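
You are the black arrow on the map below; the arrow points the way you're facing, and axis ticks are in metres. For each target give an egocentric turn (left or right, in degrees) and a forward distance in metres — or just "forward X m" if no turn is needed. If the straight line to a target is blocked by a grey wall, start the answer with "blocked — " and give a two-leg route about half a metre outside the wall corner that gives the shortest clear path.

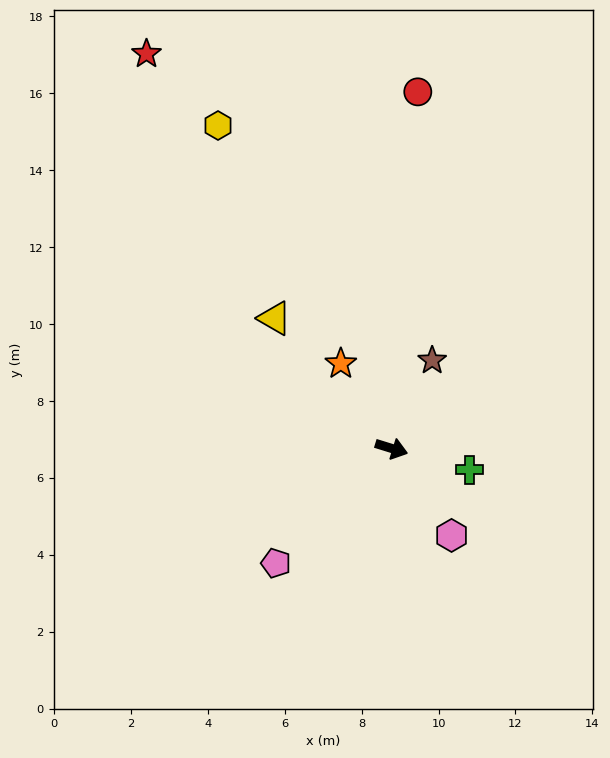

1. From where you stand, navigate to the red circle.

turn left 103°, forward 9.3 m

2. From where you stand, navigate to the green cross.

forward 2.1 m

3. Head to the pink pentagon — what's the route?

turn right 118°, forward 4.2 m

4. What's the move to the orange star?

turn left 138°, forward 2.6 m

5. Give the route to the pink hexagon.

turn right 38°, forward 2.7 m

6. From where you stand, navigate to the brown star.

turn left 82°, forward 2.5 m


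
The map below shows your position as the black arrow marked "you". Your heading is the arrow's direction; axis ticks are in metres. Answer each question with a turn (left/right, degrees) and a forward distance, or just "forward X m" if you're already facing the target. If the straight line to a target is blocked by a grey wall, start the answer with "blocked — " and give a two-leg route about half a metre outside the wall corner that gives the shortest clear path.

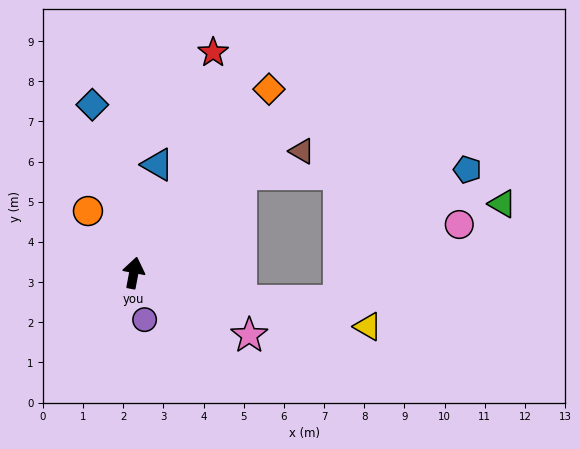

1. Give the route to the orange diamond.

turn right 26°, forward 5.7 m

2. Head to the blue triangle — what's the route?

forward 2.8 m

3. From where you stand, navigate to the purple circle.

turn right 156°, forward 1.2 m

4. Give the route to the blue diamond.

turn left 25°, forward 4.3 m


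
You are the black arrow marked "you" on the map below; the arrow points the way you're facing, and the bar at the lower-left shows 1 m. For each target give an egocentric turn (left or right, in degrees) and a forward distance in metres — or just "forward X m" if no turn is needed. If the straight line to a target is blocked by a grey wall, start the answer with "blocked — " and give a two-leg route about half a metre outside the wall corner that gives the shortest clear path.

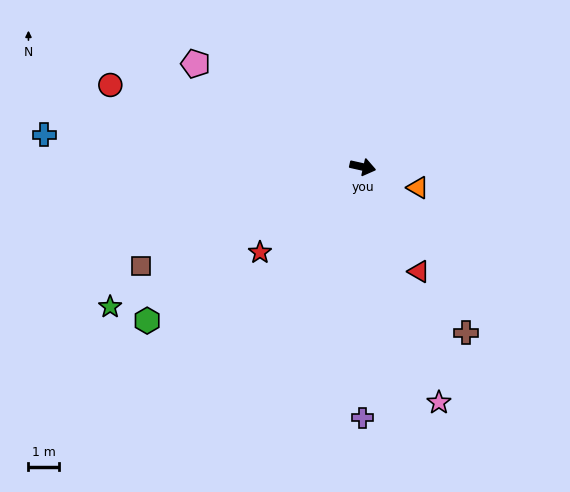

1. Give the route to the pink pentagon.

turn left 161°, forward 6.4 m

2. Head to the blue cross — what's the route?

turn right 173°, forward 10.4 m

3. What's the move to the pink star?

turn right 59°, forward 8.0 m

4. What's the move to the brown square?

turn right 143°, forward 7.8 m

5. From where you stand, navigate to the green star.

turn right 138°, forward 9.3 m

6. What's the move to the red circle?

turn left 175°, forward 8.6 m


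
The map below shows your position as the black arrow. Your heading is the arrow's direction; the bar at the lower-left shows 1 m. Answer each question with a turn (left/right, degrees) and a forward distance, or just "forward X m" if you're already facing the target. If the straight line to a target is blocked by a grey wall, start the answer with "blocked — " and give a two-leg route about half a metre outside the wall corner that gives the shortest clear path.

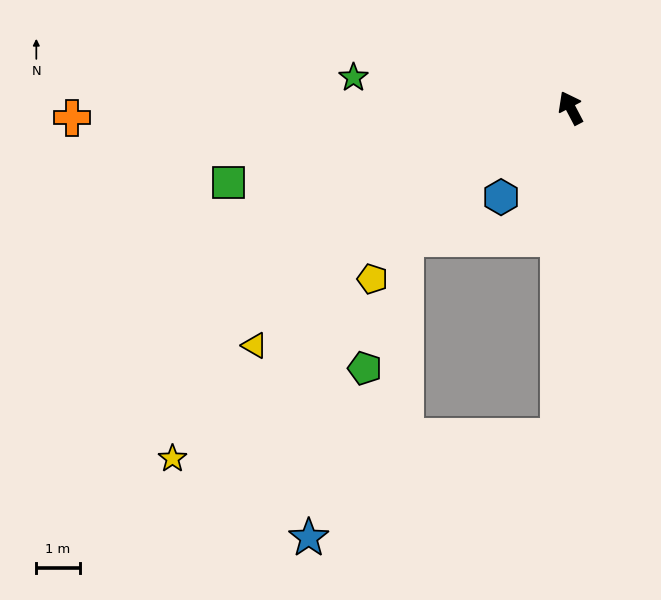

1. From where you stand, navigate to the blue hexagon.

turn left 114°, forward 2.6 m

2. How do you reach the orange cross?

turn left 63°, forward 11.5 m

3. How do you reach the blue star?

blocked — turn left 150°, forward 7.6 m, then turn right 66°, forward 6.2 m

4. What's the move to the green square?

turn left 75°, forward 8.1 m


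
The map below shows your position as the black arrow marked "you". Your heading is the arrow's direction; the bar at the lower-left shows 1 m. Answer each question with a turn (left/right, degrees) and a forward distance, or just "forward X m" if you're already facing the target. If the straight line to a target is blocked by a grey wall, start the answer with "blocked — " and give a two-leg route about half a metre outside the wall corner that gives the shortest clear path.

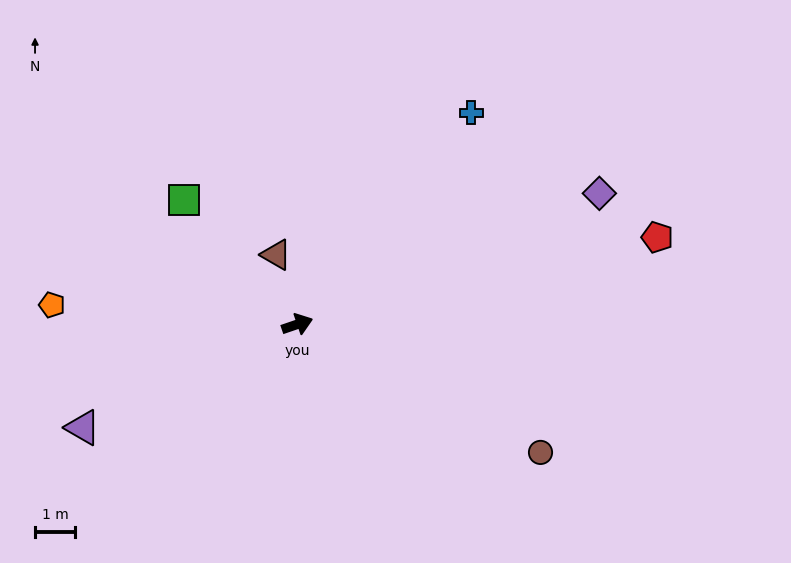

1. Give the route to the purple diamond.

turn left 5°, forward 8.3 m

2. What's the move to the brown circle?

turn right 47°, forward 6.9 m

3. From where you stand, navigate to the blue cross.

turn left 32°, forward 6.9 m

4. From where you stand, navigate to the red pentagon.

turn right 5°, forward 9.3 m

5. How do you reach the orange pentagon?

turn left 157°, forward 6.2 m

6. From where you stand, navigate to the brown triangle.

turn left 88°, forward 1.8 m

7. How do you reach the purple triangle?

turn right 173°, forward 6.0 m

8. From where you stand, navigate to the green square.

turn left 113°, forward 4.2 m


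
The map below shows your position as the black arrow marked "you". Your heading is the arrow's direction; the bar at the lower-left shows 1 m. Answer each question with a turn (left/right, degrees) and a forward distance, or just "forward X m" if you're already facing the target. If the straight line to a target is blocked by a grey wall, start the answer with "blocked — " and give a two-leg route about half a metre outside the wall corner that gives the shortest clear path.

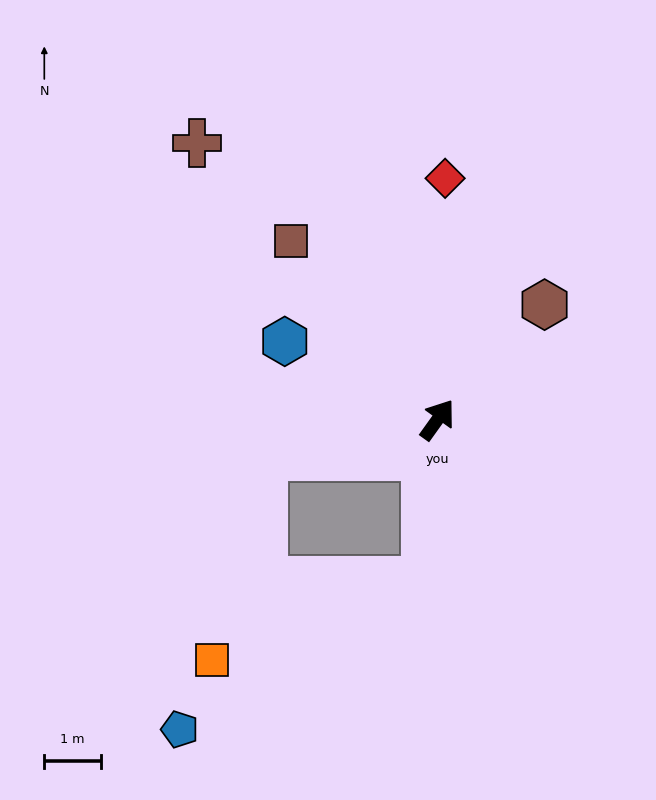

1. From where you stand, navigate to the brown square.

turn left 75°, forward 4.1 m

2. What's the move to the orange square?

blocked — turn left 138°, forward 3.1 m, then turn left 63°, forward 3.7 m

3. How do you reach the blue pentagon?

blocked — turn right 149°, forward 2.8 m, then turn right 54°, forward 5.1 m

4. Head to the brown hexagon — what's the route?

turn right 7°, forward 2.8 m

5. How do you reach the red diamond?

turn left 34°, forward 4.2 m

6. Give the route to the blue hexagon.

turn left 99°, forward 3.0 m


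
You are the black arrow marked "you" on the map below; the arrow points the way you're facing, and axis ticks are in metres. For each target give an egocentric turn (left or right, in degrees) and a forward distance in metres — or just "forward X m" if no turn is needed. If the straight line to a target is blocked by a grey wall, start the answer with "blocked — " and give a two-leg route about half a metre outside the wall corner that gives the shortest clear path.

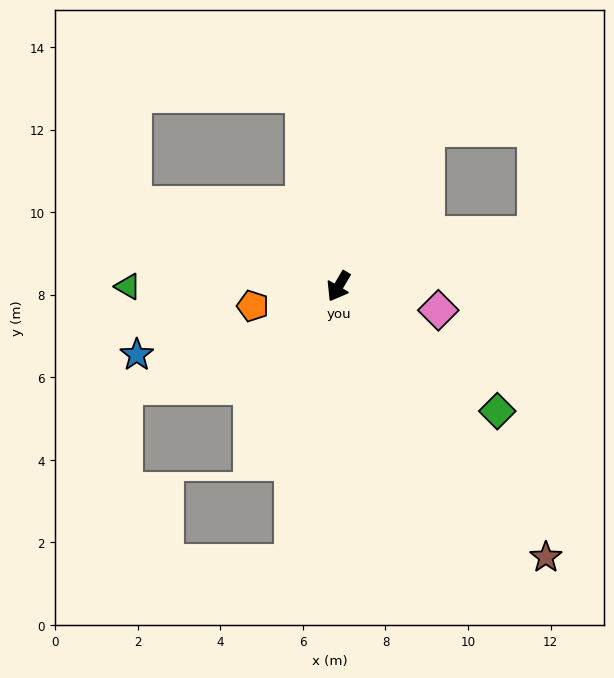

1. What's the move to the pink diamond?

turn left 107°, forward 2.5 m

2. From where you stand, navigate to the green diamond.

turn left 82°, forward 4.9 m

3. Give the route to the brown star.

turn left 68°, forward 8.3 m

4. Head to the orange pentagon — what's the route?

turn right 47°, forward 2.1 m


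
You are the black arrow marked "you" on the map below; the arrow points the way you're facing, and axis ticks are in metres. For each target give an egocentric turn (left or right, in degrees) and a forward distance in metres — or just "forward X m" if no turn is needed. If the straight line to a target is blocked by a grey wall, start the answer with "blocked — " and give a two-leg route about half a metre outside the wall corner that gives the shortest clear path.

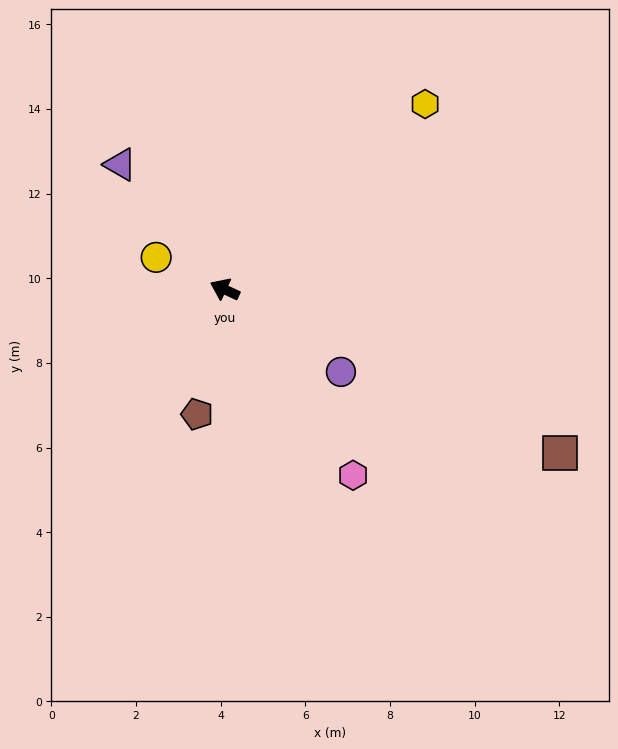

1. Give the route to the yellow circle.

forward 1.8 m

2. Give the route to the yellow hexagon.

turn right 112°, forward 6.5 m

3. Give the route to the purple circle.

turn left 170°, forward 3.4 m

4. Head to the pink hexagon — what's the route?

turn left 150°, forward 5.3 m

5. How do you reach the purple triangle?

turn right 25°, forward 3.8 m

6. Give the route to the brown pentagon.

turn left 102°, forward 3.0 m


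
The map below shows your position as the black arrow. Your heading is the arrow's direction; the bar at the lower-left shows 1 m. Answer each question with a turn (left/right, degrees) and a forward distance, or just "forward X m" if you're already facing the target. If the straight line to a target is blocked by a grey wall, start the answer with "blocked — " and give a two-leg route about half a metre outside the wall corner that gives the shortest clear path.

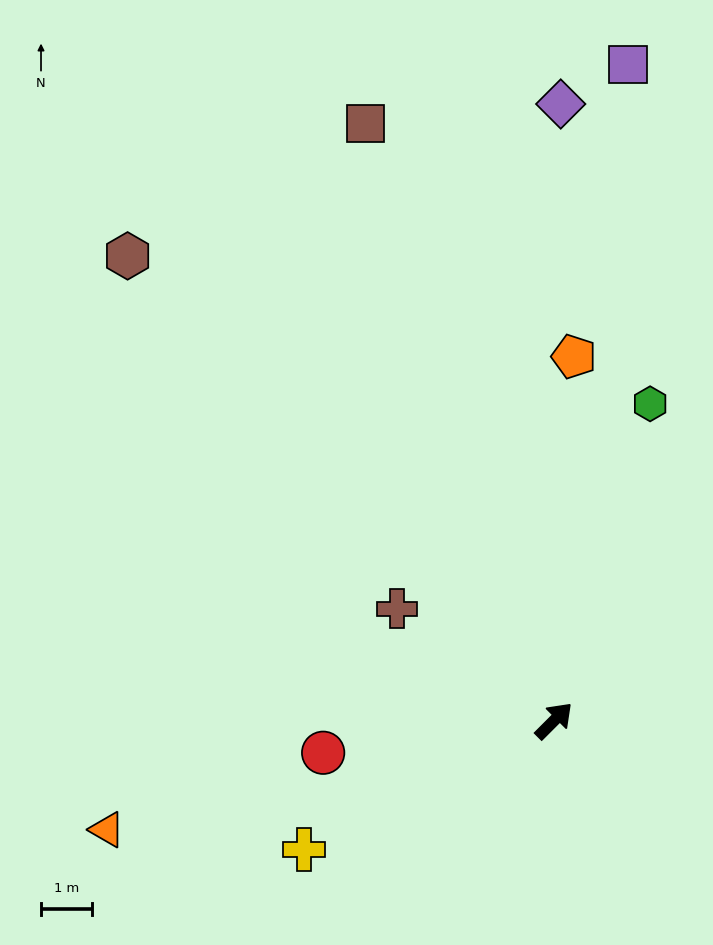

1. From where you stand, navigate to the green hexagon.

turn left 28°, forward 6.5 m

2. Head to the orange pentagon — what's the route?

turn left 42°, forward 7.2 m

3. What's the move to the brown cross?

turn left 100°, forward 3.8 m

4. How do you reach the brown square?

turn left 62°, forward 12.3 m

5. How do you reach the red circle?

turn left 143°, forward 4.6 m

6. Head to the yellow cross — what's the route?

turn left 162°, forward 5.5 m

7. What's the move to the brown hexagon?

turn left 88°, forward 12.4 m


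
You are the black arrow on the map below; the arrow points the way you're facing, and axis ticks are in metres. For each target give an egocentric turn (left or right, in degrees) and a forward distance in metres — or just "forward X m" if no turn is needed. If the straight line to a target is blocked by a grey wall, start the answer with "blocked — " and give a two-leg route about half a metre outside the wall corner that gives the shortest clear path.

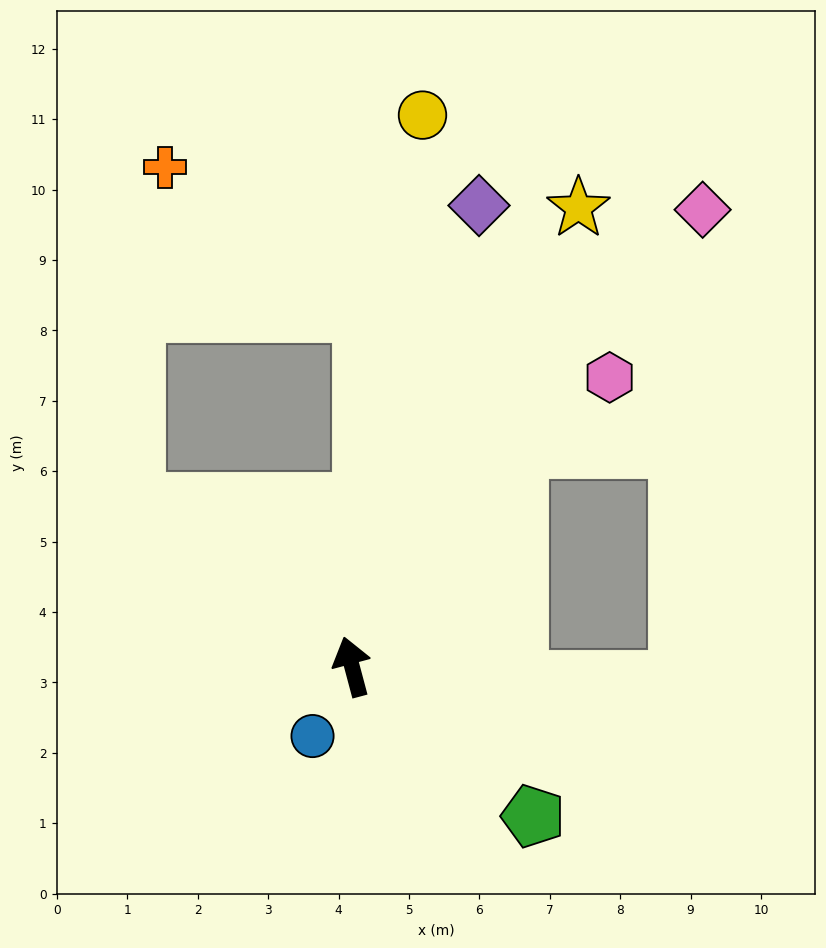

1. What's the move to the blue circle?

turn left 135°, forward 1.1 m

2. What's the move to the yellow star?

turn right 41°, forward 7.3 m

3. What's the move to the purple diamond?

turn right 30°, forward 6.8 m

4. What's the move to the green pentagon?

turn right 144°, forward 3.3 m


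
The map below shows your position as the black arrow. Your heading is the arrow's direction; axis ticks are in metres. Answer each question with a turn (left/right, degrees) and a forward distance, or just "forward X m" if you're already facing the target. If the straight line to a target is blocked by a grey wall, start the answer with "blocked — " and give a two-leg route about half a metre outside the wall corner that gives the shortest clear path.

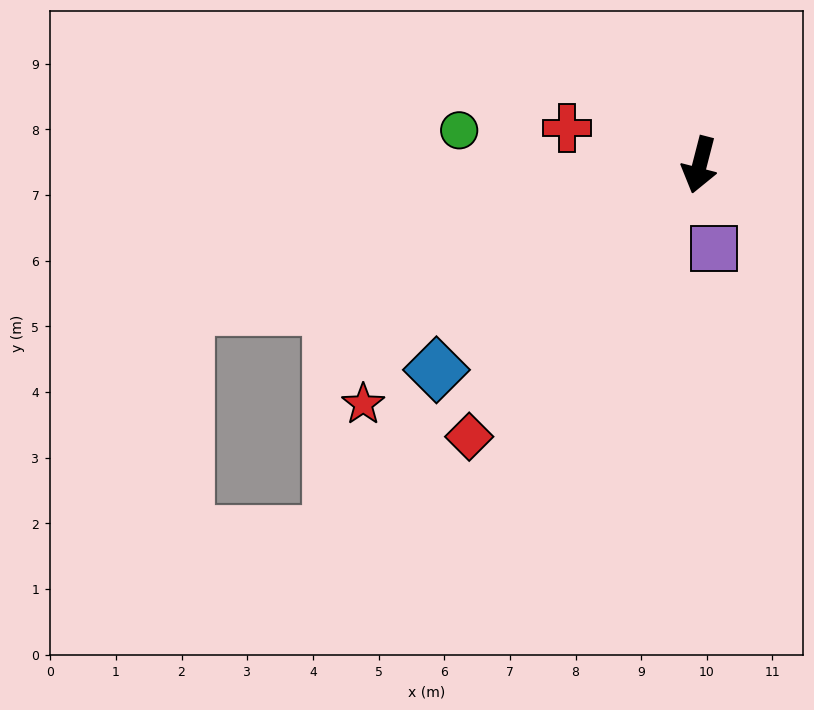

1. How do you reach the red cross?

turn right 91°, forward 2.1 m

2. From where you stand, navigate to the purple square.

turn left 24°, forward 1.3 m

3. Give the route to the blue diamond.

turn right 38°, forward 5.1 m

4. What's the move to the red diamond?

turn right 26°, forward 5.4 m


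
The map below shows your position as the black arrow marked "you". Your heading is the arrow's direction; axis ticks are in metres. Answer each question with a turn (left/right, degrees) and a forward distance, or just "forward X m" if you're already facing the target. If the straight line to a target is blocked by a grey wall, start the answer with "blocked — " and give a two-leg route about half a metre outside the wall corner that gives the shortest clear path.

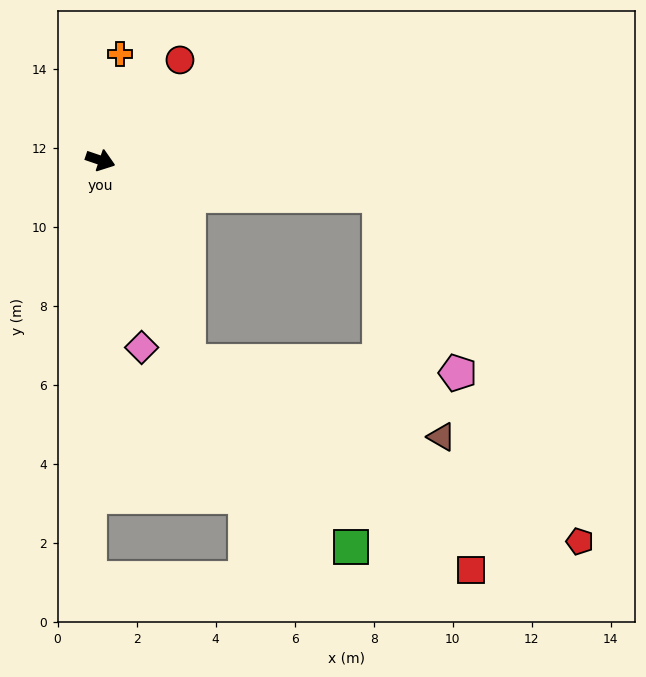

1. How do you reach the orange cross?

turn left 98°, forward 2.7 m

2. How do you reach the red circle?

turn left 70°, forward 3.2 m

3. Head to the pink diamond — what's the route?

turn right 59°, forward 4.8 m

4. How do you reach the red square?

blocked — turn right 47°, forward 5.5 m, then turn left 29°, forward 8.9 m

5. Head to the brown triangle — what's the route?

blocked — turn right 47°, forward 5.5 m, then turn left 49°, forward 6.7 m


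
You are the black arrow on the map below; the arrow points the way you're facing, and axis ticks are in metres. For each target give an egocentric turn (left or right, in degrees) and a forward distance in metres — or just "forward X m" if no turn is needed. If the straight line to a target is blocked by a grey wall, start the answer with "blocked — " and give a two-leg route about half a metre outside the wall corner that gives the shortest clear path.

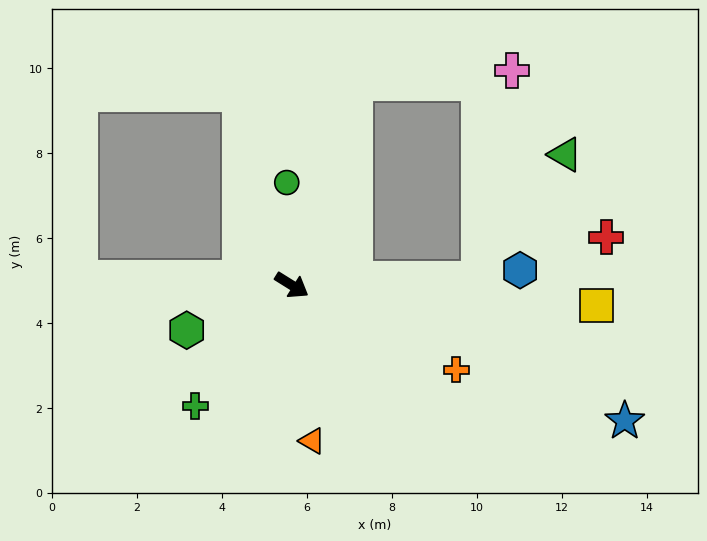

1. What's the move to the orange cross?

turn left 5°, forward 4.4 m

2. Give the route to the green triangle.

blocked — turn left 34°, forward 4.4 m, then turn left 53°, forward 3.6 m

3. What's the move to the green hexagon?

turn right 125°, forward 2.7 m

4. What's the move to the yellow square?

turn left 28°, forward 7.2 m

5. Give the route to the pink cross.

blocked — turn left 105°, forward 5.0 m, then turn right 69°, forward 3.7 m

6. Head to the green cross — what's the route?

turn right 97°, forward 3.6 m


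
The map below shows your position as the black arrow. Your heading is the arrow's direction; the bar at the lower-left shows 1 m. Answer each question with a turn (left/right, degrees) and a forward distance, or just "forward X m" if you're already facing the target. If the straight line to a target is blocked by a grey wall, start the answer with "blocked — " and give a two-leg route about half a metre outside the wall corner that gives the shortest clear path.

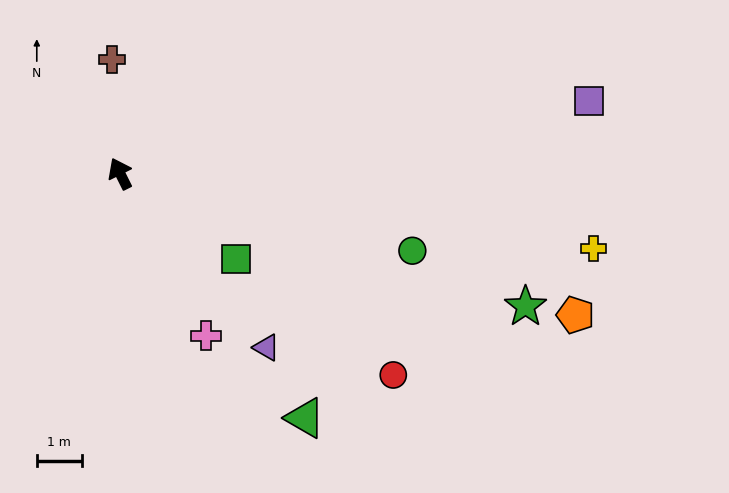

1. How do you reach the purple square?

turn right 108°, forward 10.6 m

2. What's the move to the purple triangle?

turn right 166°, forward 5.1 m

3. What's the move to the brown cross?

turn right 22°, forward 2.5 m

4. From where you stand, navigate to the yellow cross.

turn right 125°, forward 10.7 m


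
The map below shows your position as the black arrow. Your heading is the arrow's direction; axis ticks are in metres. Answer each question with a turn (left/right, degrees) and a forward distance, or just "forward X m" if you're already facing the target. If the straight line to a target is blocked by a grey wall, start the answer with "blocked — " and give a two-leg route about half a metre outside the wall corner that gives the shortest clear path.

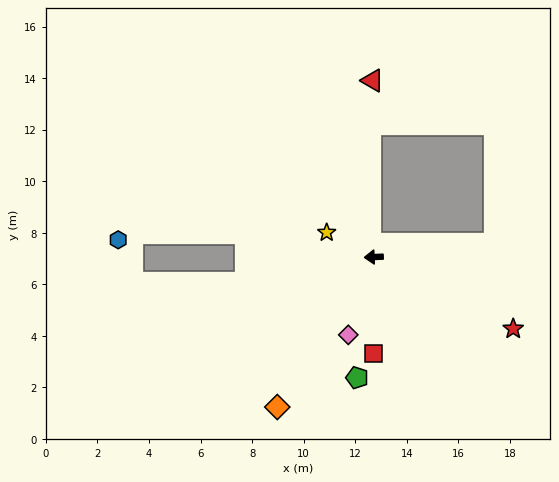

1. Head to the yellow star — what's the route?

turn right 30°, forward 2.1 m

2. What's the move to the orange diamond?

turn left 55°, forward 6.9 m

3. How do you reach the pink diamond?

turn left 70°, forward 3.2 m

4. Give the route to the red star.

turn left 150°, forward 6.1 m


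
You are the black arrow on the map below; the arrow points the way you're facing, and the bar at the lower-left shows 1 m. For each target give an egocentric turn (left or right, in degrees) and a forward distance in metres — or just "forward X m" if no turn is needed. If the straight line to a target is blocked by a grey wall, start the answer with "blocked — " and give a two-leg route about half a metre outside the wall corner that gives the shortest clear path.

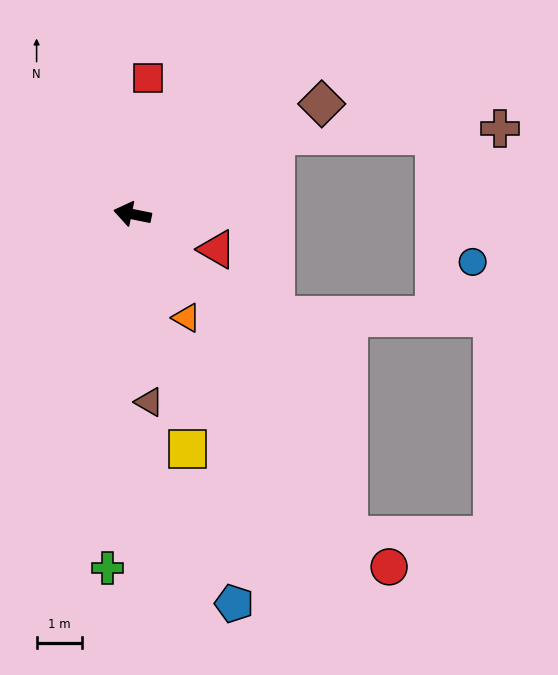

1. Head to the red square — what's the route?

turn right 85°, forward 3.0 m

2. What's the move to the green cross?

turn left 97°, forward 7.8 m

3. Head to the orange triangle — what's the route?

turn left 129°, forward 2.6 m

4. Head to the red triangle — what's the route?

turn left 169°, forward 2.0 m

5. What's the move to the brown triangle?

turn left 107°, forward 4.1 m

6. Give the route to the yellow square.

turn left 115°, forward 5.3 m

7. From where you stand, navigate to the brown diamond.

turn right 138°, forward 4.8 m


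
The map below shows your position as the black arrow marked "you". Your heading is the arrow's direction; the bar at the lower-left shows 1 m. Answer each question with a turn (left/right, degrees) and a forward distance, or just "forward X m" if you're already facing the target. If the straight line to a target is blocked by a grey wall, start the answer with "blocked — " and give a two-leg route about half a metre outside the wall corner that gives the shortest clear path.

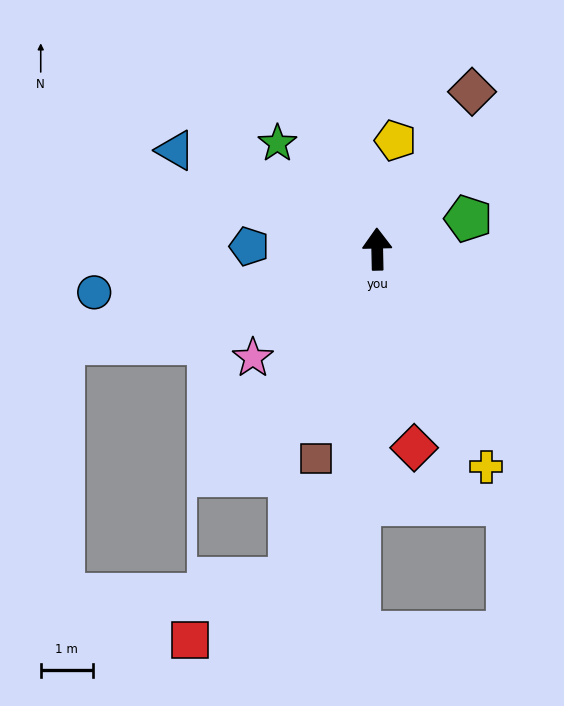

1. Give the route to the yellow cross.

turn right 155°, forward 4.7 m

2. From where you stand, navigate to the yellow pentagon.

turn right 11°, forward 2.1 m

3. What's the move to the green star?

turn left 42°, forward 2.8 m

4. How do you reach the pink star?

turn left 130°, forward 3.2 m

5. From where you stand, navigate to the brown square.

turn left 162°, forward 4.2 m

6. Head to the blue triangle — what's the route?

turn left 63°, forward 4.3 m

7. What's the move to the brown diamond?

turn right 32°, forward 3.5 m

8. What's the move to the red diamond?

turn right 171°, forward 3.9 m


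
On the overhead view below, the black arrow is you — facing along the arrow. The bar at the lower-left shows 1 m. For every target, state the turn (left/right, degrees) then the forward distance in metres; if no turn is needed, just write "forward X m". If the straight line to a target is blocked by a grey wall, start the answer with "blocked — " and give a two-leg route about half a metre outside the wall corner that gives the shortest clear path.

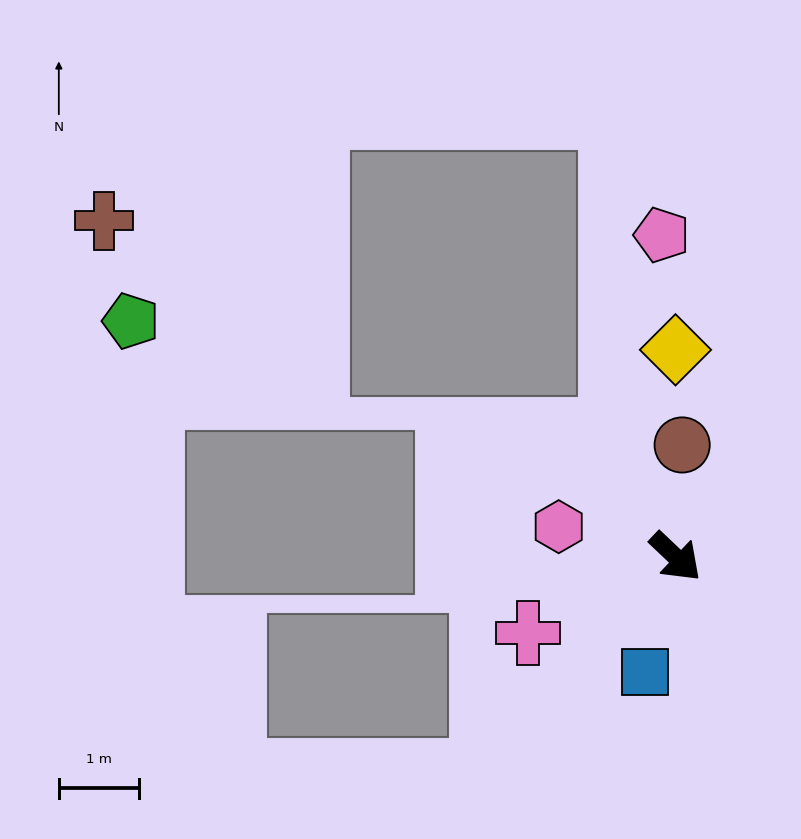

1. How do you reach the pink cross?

turn right 109°, forward 2.1 m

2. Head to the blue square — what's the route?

turn right 61°, forward 1.5 m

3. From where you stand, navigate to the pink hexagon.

turn right 151°, forward 1.5 m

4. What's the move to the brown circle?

turn left 130°, forward 1.4 m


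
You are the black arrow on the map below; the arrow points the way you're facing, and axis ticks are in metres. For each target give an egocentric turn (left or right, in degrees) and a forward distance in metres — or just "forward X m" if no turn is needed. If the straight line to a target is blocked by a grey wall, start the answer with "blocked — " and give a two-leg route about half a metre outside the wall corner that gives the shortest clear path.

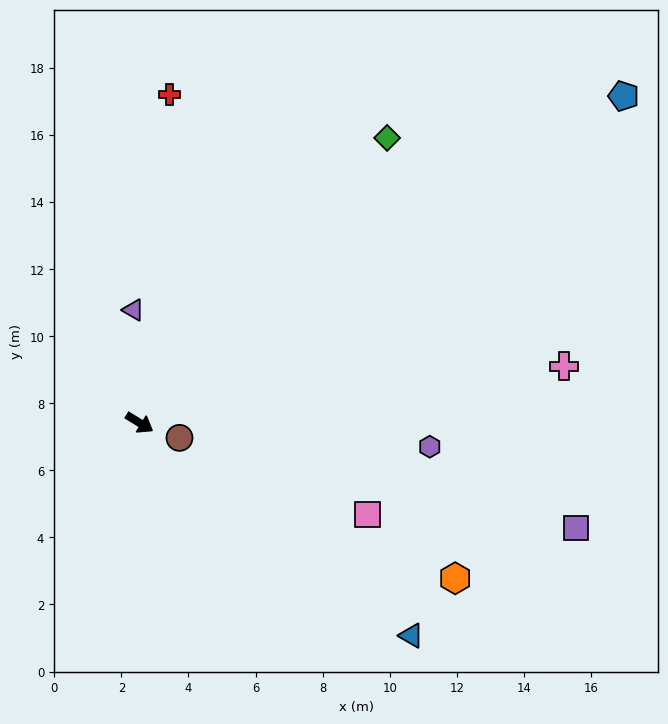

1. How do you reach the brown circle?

turn left 11°, forward 1.3 m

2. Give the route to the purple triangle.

turn left 125°, forward 3.4 m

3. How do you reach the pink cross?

turn left 39°, forward 12.8 m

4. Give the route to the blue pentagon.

turn left 66°, forward 17.4 m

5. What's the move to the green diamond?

turn left 80°, forward 11.3 m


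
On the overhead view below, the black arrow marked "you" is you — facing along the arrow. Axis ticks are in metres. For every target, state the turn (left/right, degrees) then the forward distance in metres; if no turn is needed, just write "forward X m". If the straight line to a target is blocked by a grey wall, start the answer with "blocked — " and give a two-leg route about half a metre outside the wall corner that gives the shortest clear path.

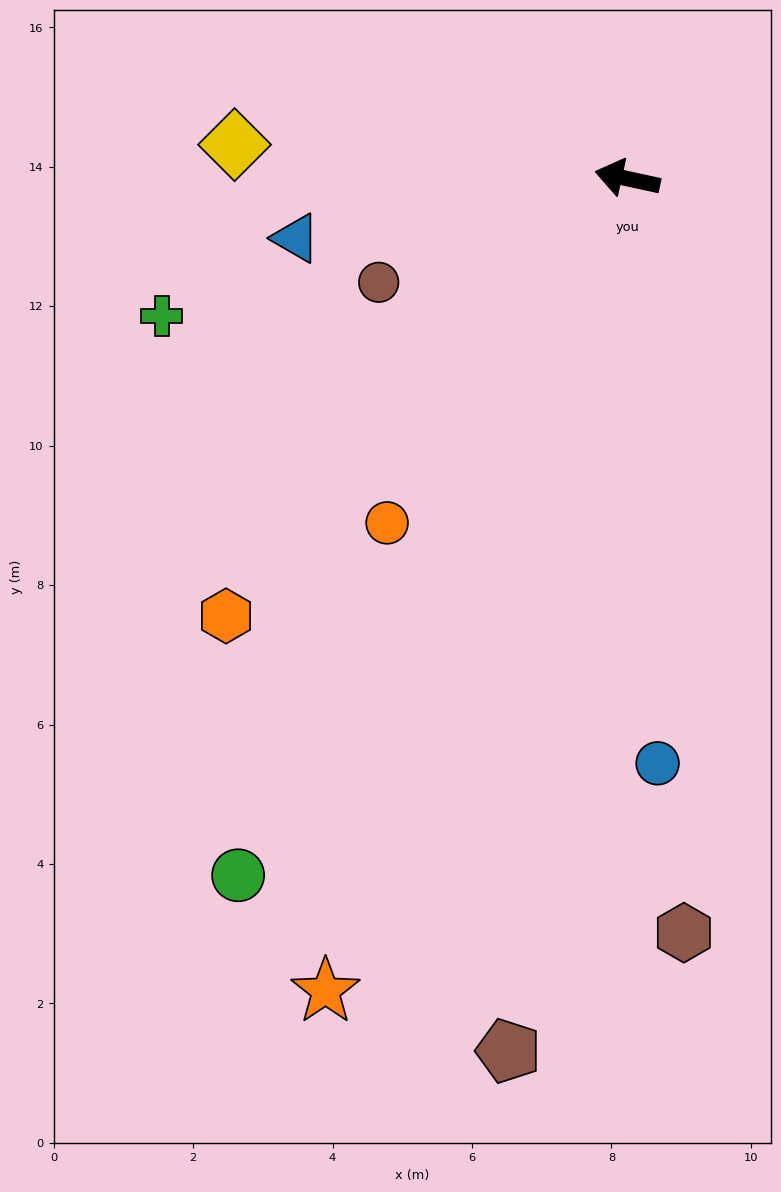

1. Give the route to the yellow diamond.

turn left 7°, forward 5.7 m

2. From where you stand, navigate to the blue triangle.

turn left 22°, forward 4.8 m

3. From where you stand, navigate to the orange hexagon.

turn left 60°, forward 8.5 m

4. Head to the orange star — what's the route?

turn left 82°, forward 12.4 m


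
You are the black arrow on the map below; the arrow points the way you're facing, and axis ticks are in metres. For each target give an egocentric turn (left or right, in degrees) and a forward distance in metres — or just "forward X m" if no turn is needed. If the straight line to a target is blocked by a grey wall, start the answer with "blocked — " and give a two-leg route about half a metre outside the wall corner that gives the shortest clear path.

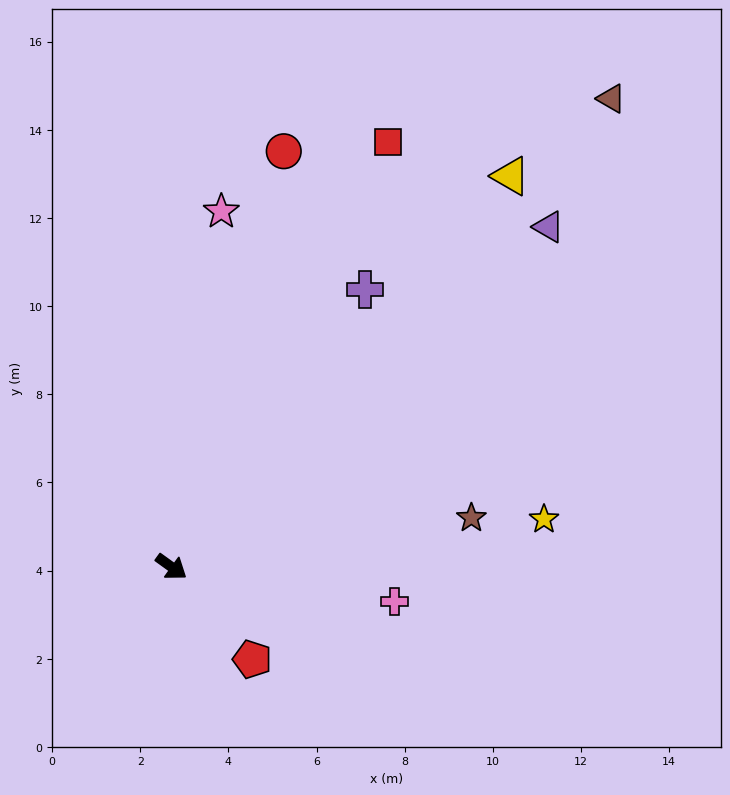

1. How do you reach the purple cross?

turn left 91°, forward 7.7 m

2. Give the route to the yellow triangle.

turn left 85°, forward 11.7 m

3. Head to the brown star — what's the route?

turn left 45°, forward 6.9 m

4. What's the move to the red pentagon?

turn right 13°, forward 2.8 m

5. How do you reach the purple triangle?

turn left 78°, forward 11.5 m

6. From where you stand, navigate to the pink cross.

turn left 27°, forward 5.1 m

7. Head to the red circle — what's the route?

turn left 111°, forward 9.8 m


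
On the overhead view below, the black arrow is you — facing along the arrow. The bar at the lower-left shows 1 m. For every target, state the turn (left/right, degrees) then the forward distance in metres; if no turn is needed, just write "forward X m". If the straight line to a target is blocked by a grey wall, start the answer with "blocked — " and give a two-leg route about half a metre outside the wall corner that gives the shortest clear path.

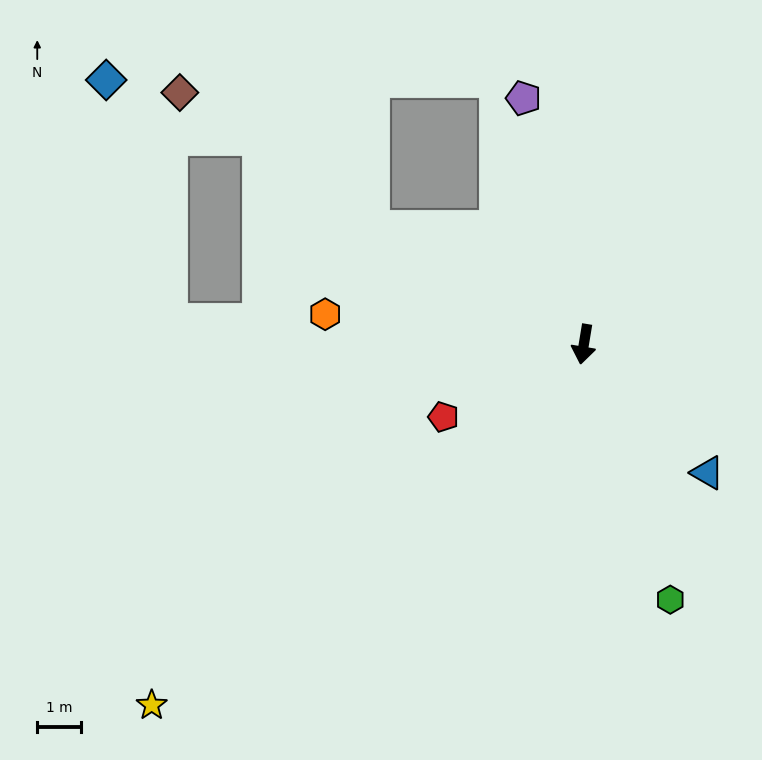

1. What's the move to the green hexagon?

turn left 28°, forward 6.2 m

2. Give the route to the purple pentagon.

turn right 157°, forward 5.8 m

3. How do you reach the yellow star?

turn right 41°, forward 12.9 m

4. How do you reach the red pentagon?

turn right 53°, forward 3.6 m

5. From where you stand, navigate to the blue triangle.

turn left 53°, forward 4.1 m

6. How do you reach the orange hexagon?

turn right 87°, forward 6.0 m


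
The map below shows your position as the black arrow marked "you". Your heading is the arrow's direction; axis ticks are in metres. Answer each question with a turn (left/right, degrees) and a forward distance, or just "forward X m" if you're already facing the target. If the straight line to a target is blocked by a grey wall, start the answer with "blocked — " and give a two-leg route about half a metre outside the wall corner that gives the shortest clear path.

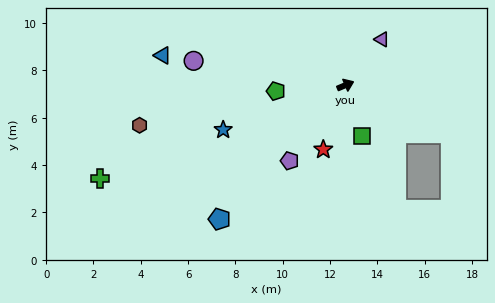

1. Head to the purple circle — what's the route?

turn left 148°, forward 6.5 m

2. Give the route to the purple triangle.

turn left 29°, forward 2.5 m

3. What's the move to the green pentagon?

turn left 162°, forward 3.0 m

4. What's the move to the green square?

turn right 95°, forward 2.3 m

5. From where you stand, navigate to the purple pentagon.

turn right 149°, forward 4.0 m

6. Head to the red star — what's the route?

turn right 132°, forward 2.9 m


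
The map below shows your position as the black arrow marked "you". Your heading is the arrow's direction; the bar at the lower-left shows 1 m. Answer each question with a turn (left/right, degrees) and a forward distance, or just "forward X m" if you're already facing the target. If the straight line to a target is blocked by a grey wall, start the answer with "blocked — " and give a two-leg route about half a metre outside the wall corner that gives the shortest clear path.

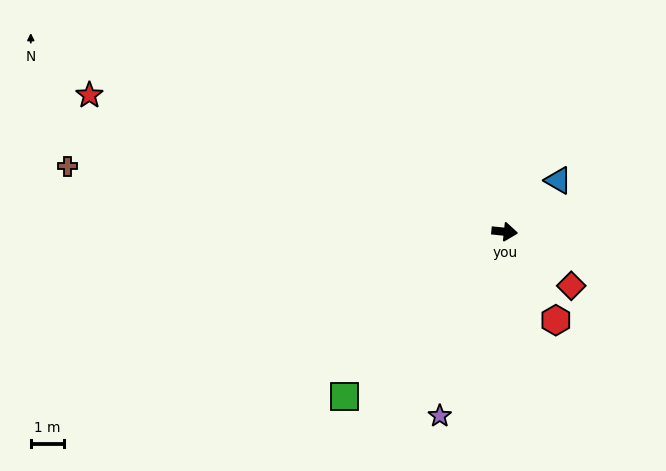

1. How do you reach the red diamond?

turn right 33°, forward 2.6 m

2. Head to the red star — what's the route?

turn left 168°, forward 13.2 m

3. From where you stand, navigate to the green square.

turn right 128°, forward 6.9 m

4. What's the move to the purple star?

turn right 103°, forward 5.9 m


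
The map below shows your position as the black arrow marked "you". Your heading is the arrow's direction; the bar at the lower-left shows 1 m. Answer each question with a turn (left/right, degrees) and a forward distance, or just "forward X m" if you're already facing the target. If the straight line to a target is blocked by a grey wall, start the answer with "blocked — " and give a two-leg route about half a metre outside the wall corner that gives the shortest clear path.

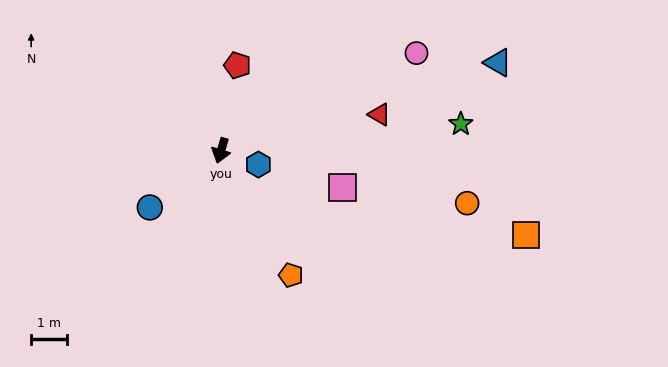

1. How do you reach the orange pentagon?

turn left 46°, forward 4.0 m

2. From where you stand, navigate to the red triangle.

turn left 120°, forward 4.6 m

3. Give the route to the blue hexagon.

turn left 86°, forward 1.1 m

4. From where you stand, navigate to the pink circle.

turn left 133°, forward 6.2 m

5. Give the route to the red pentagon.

turn right 174°, forward 2.5 m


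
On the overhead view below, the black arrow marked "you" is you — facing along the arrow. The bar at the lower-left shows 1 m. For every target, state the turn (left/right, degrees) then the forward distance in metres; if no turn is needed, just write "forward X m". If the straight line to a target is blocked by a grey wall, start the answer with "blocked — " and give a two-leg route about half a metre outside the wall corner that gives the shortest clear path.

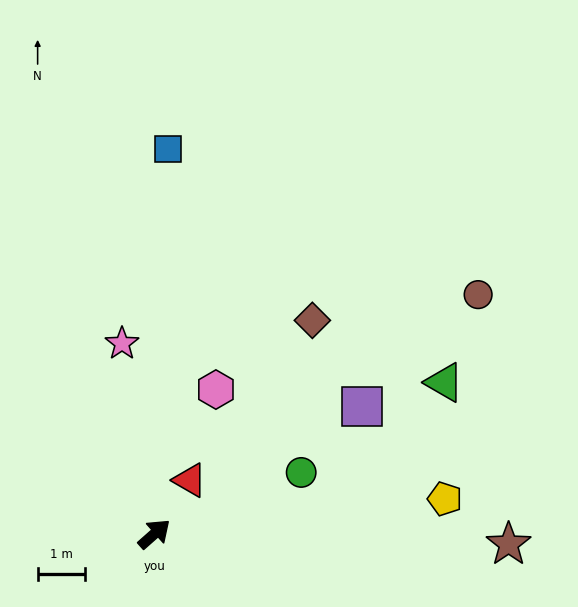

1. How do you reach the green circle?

turn right 19°, forward 3.4 m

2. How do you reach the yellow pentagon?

turn right 35°, forward 6.2 m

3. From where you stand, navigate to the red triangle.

turn left 15°, forward 1.4 m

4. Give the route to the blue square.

turn left 47°, forward 8.2 m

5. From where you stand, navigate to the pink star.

turn left 58°, forward 4.1 m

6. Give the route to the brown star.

turn right 43°, forward 7.5 m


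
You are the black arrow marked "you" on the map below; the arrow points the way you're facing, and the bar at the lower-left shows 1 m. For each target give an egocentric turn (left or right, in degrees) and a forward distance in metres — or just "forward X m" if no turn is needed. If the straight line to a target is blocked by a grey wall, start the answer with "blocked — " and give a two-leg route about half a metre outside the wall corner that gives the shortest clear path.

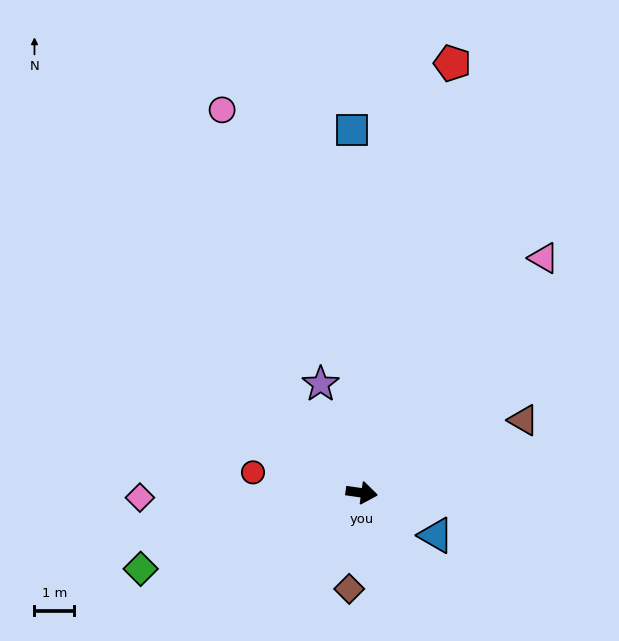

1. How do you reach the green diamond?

turn right 153°, forward 5.8 m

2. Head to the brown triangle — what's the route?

turn left 32°, forward 4.4 m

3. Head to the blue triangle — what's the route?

turn right 22°, forward 2.1 m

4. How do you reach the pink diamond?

turn right 171°, forward 5.6 m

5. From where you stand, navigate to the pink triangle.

turn left 60°, forward 7.4 m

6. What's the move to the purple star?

turn left 119°, forward 2.9 m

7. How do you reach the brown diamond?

turn right 89°, forward 2.4 m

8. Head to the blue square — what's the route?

turn left 100°, forward 9.1 m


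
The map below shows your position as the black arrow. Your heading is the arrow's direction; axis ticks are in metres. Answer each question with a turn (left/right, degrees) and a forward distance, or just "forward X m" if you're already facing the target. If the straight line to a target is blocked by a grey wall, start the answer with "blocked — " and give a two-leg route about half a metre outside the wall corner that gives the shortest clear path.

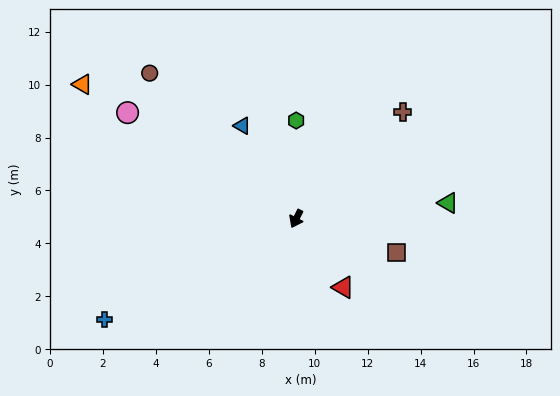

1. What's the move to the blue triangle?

turn right 123°, forward 4.1 m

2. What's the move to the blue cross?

turn right 35°, forward 8.2 m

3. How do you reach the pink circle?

turn right 95°, forward 7.5 m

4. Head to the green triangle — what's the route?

turn left 123°, forward 5.8 m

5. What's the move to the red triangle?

turn left 61°, forward 3.1 m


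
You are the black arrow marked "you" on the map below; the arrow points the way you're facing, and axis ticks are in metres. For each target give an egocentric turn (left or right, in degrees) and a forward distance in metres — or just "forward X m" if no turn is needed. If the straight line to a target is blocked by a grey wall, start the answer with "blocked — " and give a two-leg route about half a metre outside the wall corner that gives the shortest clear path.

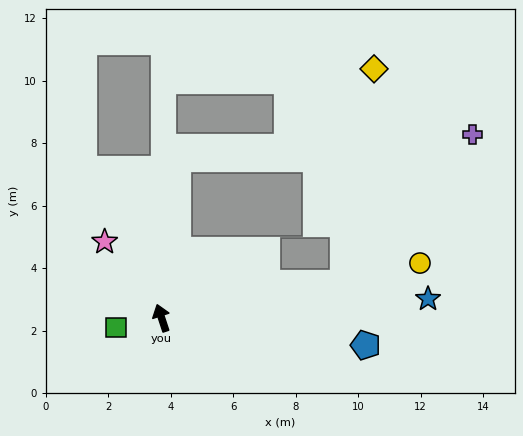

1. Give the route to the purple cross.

blocked — turn right 97°, forward 5.9 m, then turn left 38°, forward 6.3 m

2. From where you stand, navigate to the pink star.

turn left 19°, forward 3.0 m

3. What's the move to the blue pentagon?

turn right 116°, forward 6.6 m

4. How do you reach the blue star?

turn right 104°, forward 8.5 m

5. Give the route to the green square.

turn left 84°, forward 1.5 m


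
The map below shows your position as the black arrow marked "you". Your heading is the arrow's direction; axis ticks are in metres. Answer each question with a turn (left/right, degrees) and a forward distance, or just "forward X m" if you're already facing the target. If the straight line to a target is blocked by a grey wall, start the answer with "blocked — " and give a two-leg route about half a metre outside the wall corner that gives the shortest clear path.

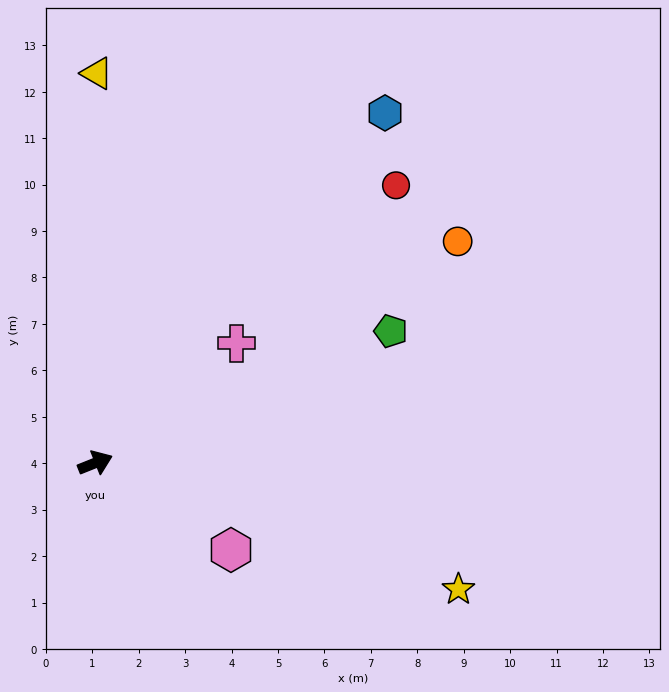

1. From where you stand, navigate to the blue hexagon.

turn left 29°, forward 9.8 m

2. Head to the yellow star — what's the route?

turn right 41°, forward 8.3 m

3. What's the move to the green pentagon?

turn left 2°, forward 7.0 m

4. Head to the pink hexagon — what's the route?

turn right 55°, forward 3.5 m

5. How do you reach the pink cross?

turn left 18°, forward 4.0 m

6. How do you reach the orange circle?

turn left 10°, forward 9.1 m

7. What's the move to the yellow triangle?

turn left 68°, forward 8.4 m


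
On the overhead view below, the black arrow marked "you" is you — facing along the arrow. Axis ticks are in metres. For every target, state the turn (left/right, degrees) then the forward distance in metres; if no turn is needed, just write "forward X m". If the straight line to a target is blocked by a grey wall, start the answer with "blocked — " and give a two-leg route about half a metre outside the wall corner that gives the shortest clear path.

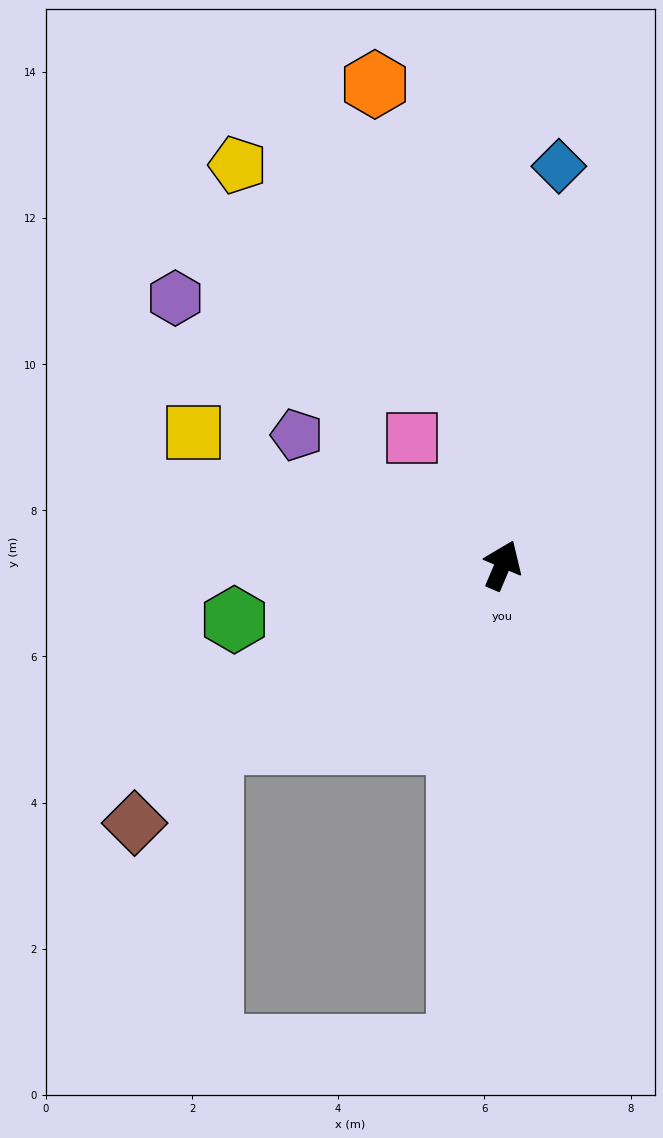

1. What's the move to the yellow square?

turn left 90°, forward 4.6 m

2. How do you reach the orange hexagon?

turn left 38°, forward 6.8 m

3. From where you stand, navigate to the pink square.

turn left 59°, forward 2.1 m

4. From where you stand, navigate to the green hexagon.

turn left 125°, forward 3.7 m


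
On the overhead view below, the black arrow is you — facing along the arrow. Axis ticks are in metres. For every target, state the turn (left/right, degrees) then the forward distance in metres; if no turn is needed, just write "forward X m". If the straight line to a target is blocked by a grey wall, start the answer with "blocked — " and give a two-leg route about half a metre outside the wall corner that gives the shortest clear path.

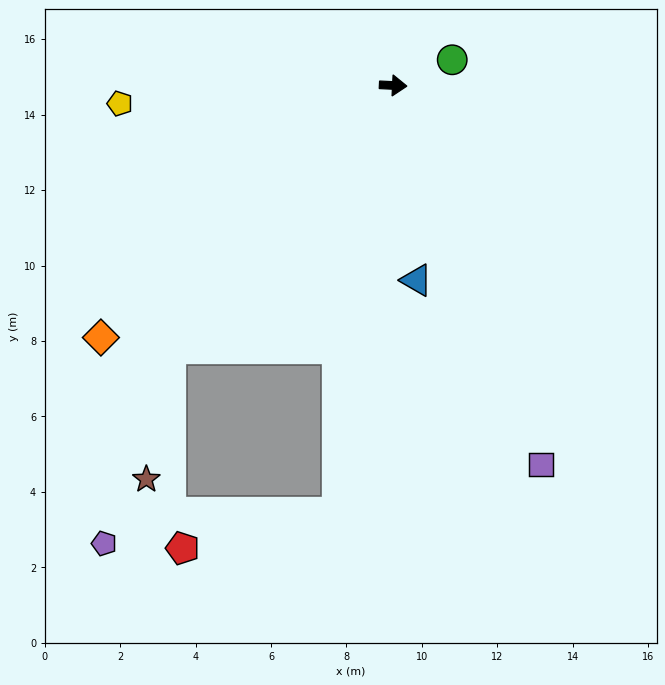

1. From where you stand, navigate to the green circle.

turn left 26°, forward 1.7 m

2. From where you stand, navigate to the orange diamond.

turn right 136°, forward 10.2 m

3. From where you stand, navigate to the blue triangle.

turn right 80°, forward 5.2 m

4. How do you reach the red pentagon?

blocked — turn right 95°, forward 11.4 m, then turn right 69°, forward 4.2 m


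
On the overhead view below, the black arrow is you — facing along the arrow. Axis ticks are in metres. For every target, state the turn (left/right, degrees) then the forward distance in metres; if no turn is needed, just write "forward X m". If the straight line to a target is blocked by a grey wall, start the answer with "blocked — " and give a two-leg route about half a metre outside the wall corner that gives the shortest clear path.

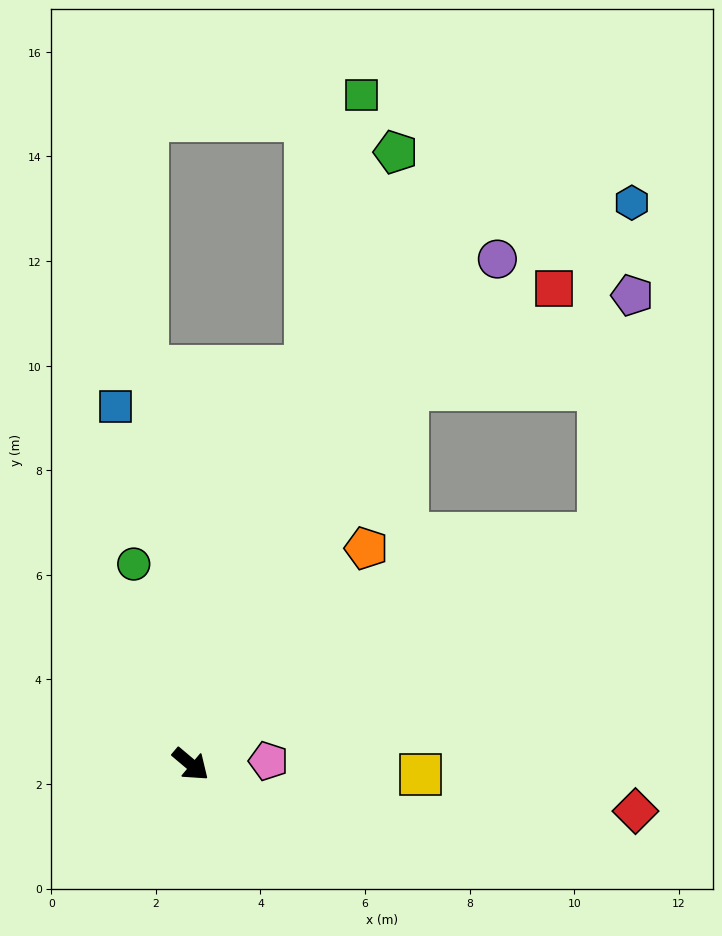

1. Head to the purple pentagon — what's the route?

blocked — turn left 100°, forward 8.3 m, then turn right 37°, forward 4.7 m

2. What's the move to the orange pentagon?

turn left 91°, forward 5.3 m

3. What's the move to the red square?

blocked — turn left 100°, forward 8.3 m, then turn right 26°, forward 3.4 m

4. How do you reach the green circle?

turn left 146°, forward 4.0 m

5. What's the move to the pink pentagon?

turn left 43°, forward 1.5 m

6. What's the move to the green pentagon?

turn left 112°, forward 12.3 m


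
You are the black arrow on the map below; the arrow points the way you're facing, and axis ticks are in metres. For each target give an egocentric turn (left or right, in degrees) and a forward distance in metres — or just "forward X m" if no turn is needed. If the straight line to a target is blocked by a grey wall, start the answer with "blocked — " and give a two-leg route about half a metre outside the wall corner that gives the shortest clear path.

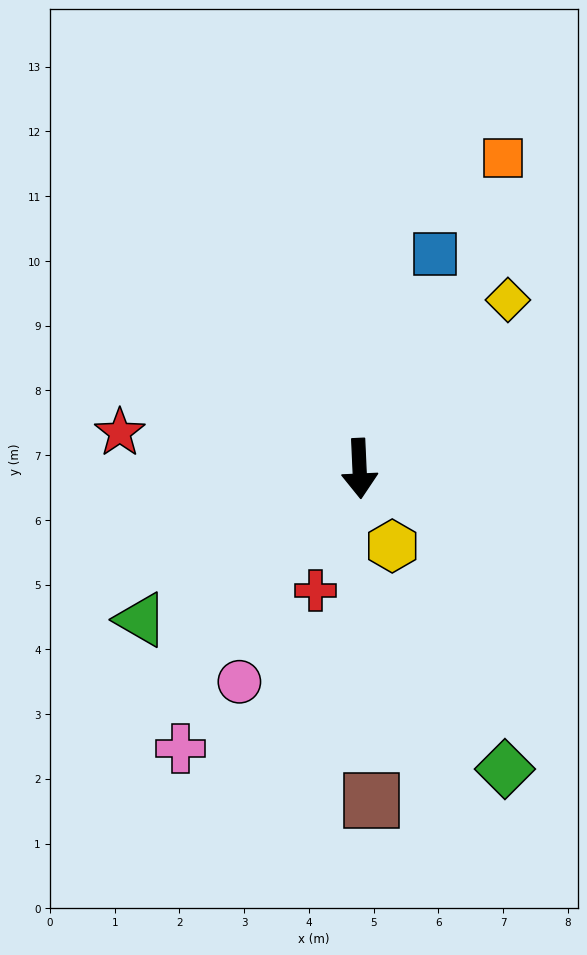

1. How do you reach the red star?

turn right 101°, forward 3.7 m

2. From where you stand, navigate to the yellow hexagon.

turn left 20°, forward 1.3 m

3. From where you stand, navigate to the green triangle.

turn right 58°, forward 4.1 m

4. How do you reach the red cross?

turn right 22°, forward 2.0 m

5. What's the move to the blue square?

turn left 158°, forward 3.5 m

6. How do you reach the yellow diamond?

turn left 136°, forward 3.5 m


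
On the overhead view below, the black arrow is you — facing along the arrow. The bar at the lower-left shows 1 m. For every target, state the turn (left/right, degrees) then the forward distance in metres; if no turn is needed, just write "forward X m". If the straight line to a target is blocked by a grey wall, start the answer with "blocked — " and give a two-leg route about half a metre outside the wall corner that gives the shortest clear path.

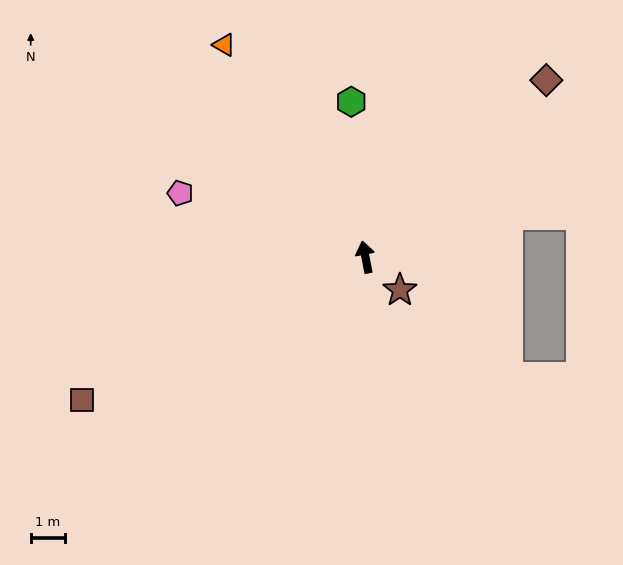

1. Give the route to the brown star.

turn right 145°, forward 1.4 m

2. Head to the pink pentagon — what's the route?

turn left 60°, forward 5.8 m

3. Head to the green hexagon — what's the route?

turn right 6°, forward 4.6 m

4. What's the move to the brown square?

turn left 106°, forward 9.4 m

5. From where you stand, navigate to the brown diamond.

turn right 57°, forward 7.5 m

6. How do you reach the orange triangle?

turn left 23°, forward 7.5 m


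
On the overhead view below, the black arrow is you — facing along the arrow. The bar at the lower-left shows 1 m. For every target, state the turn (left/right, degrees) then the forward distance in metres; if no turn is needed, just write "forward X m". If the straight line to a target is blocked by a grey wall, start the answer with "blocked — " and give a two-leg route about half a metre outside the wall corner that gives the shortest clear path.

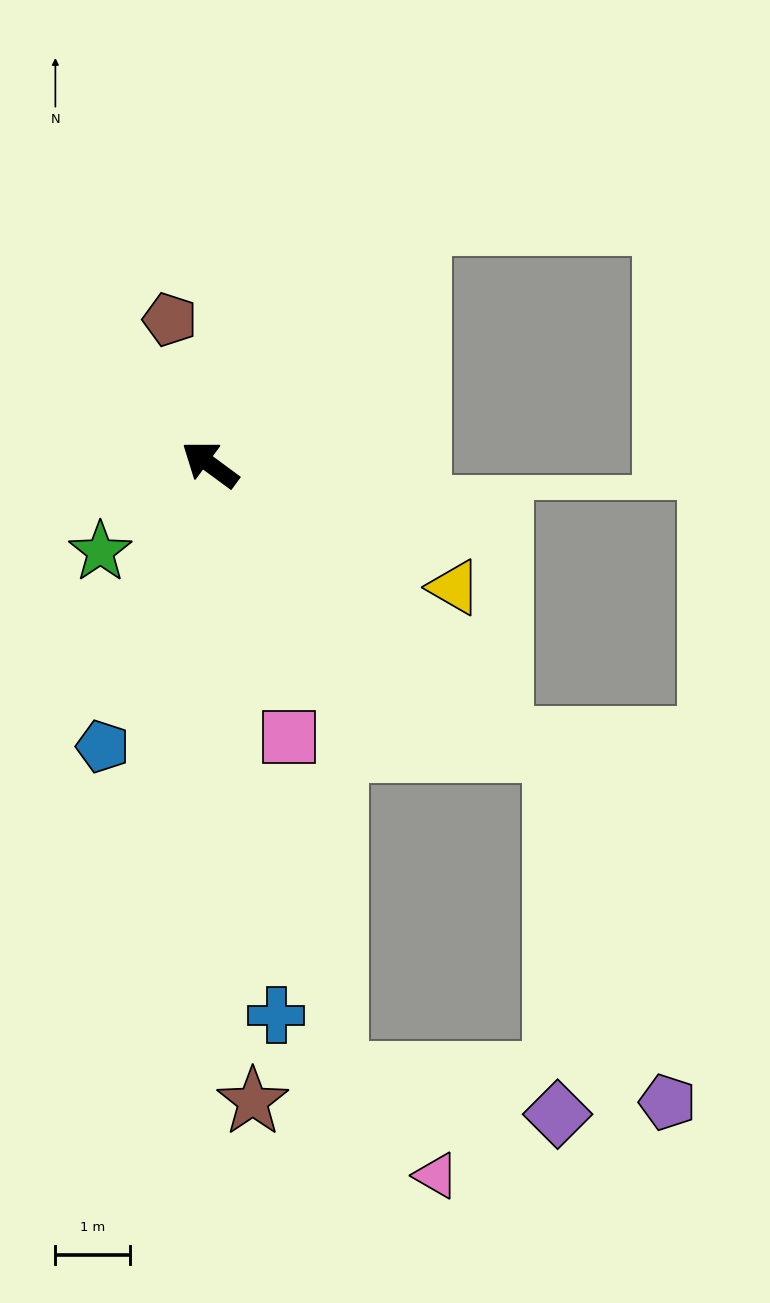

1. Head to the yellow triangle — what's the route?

turn right 170°, forward 3.6 m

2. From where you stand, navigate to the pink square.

turn left 143°, forward 3.8 m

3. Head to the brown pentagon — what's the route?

turn right 38°, forward 2.0 m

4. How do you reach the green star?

turn left 75°, forward 1.9 m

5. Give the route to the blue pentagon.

turn left 106°, forward 4.0 m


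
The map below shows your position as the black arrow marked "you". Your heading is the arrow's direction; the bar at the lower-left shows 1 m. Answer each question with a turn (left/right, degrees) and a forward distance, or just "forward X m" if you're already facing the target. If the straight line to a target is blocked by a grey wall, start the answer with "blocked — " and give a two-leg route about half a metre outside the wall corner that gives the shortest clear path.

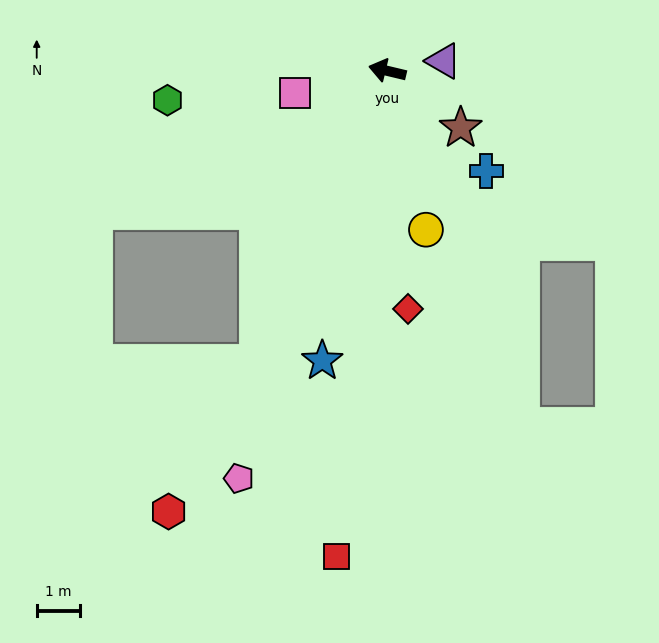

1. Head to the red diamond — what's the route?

turn left 108°, forward 5.6 m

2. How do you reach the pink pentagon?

turn left 83°, forward 10.1 m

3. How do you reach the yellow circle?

turn left 117°, forward 3.8 m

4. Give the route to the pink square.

turn left 27°, forward 2.2 m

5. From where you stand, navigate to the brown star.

turn left 156°, forward 2.2 m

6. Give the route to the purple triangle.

turn right 157°, forward 1.3 m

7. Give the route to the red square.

turn left 97°, forward 11.4 m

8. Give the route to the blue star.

turn left 91°, forward 6.9 m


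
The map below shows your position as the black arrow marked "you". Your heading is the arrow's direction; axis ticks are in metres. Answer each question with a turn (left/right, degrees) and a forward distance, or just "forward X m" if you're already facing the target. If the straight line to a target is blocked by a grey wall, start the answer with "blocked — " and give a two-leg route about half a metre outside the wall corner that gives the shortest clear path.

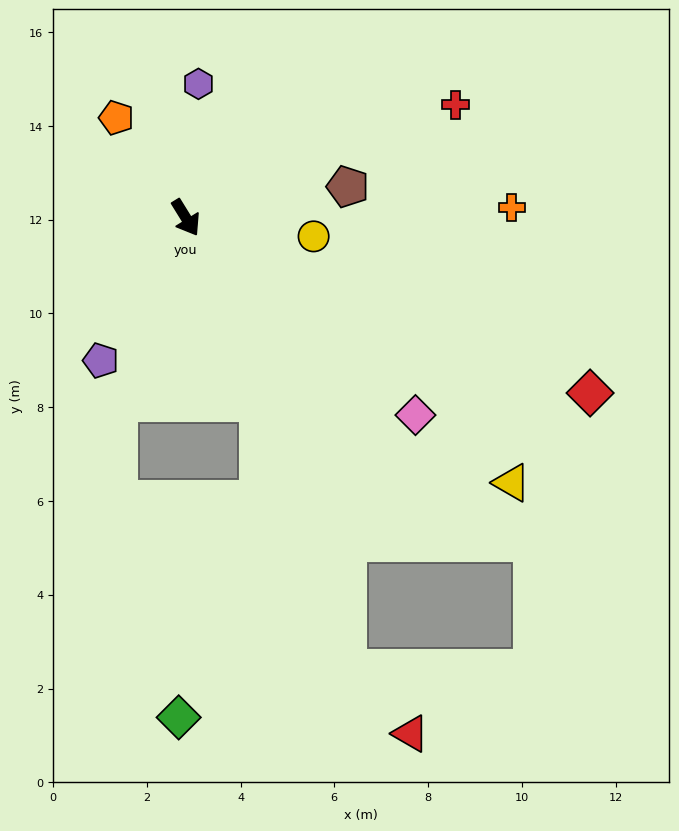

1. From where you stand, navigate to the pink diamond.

turn left 18°, forward 6.5 m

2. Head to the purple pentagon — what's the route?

turn right 62°, forward 3.5 m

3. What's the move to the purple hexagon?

turn left 143°, forward 2.9 m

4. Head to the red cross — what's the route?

turn left 81°, forward 6.2 m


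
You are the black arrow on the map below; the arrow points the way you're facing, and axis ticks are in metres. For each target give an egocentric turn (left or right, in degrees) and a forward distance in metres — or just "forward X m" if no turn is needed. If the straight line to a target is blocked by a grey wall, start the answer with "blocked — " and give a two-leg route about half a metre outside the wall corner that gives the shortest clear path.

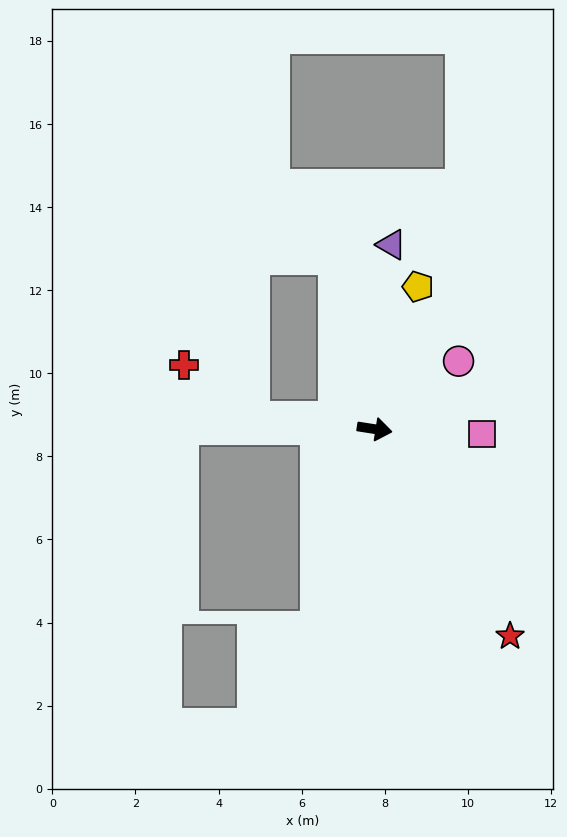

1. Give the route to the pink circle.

turn left 48°, forward 2.6 m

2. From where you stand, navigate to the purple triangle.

turn left 94°, forward 4.5 m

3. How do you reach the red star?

turn right 48°, forward 6.0 m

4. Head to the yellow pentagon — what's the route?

turn left 82°, forward 3.6 m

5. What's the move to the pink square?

turn left 6°, forward 2.6 m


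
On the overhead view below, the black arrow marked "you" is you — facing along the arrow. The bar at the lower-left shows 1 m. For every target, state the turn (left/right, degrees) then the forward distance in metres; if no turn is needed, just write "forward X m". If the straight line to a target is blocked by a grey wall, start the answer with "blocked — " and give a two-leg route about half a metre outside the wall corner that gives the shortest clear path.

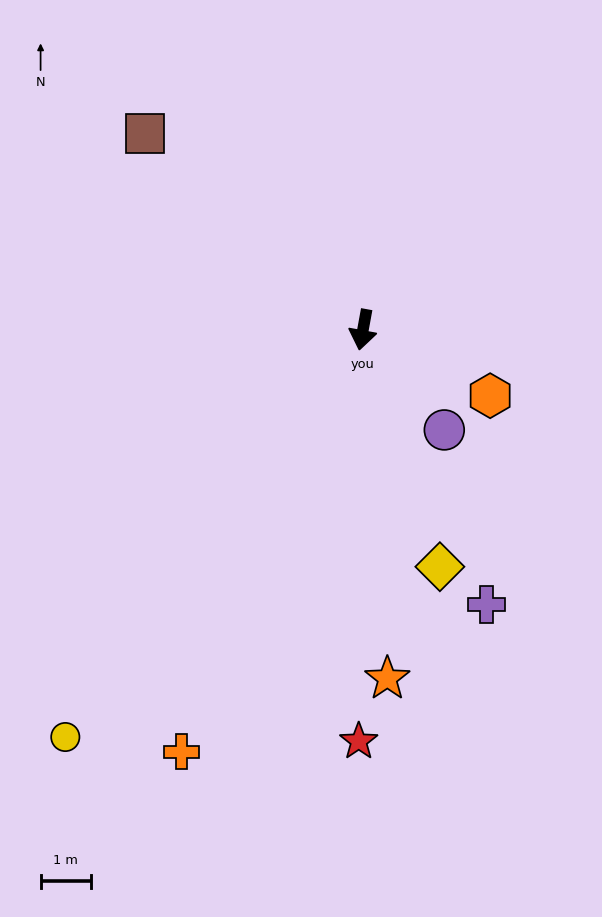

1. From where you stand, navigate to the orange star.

turn left 14°, forward 6.9 m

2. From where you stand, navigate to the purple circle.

turn left 49°, forward 2.6 m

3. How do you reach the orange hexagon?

turn left 73°, forward 2.8 m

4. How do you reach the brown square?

turn right 122°, forward 5.8 m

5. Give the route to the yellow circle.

turn right 26°, forward 10.0 m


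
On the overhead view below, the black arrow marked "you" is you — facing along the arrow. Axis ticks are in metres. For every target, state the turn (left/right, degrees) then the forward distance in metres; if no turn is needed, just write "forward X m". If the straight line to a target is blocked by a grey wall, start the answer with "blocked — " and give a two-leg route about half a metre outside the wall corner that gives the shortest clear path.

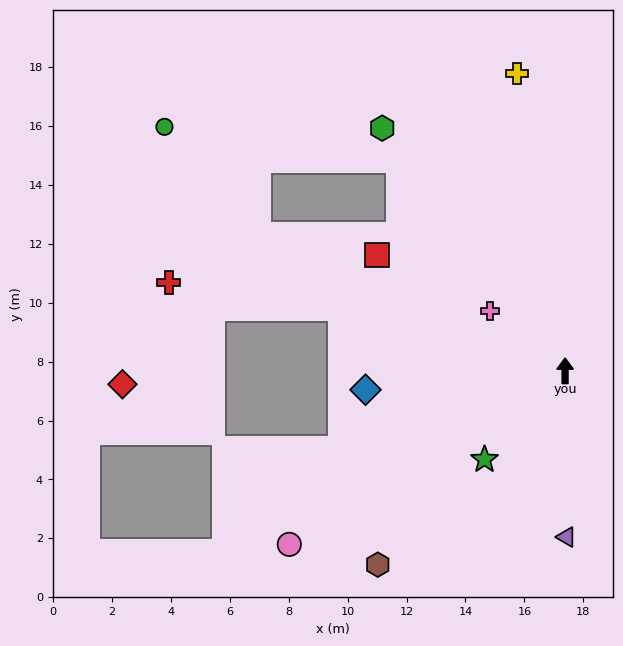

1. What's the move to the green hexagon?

turn left 37°, forward 10.3 m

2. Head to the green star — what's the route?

turn left 138°, forward 4.1 m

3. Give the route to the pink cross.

turn left 51°, forward 3.2 m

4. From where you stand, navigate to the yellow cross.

turn left 9°, forward 10.2 m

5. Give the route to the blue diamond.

turn left 95°, forward 6.8 m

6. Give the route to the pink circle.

turn left 122°, forward 11.1 m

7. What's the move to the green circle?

blocked — turn left 66°, forward 11.4 m, then turn right 25°, forward 4.9 m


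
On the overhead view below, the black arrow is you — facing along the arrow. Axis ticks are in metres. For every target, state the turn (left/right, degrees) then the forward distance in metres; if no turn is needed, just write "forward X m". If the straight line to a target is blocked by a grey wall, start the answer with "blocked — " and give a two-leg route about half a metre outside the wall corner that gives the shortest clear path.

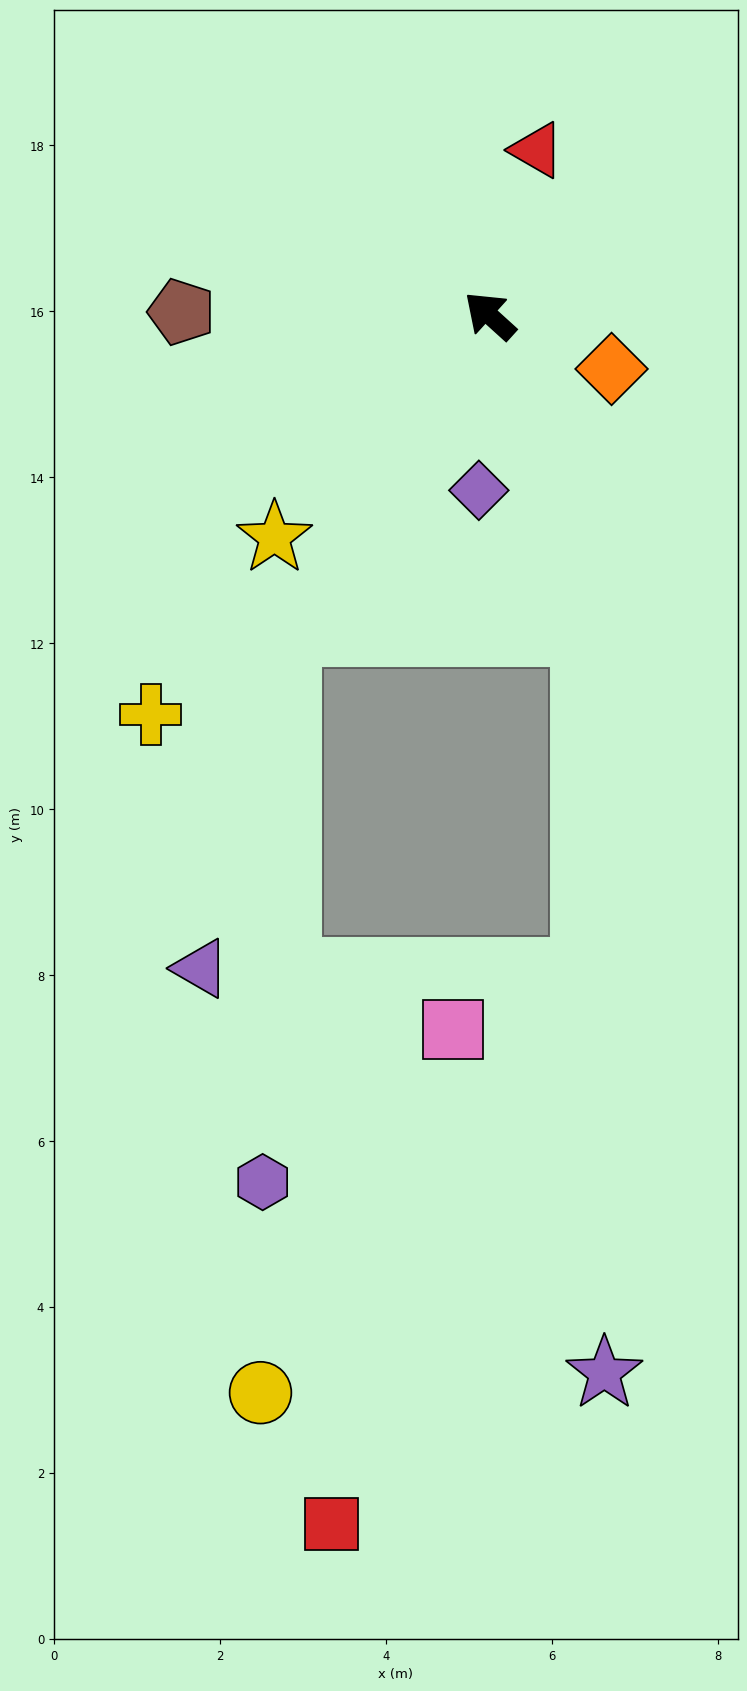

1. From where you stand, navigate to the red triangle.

turn right 64°, forward 2.1 m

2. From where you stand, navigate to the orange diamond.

turn right 161°, forward 1.6 m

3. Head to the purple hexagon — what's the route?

blocked — turn left 99°, forward 4.5 m, then turn left 31°, forward 6.7 m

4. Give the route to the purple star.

blocked — turn left 149°, forward 4.0 m, then turn right 15°, forward 9.0 m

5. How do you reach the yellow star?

turn left 88°, forward 3.7 m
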